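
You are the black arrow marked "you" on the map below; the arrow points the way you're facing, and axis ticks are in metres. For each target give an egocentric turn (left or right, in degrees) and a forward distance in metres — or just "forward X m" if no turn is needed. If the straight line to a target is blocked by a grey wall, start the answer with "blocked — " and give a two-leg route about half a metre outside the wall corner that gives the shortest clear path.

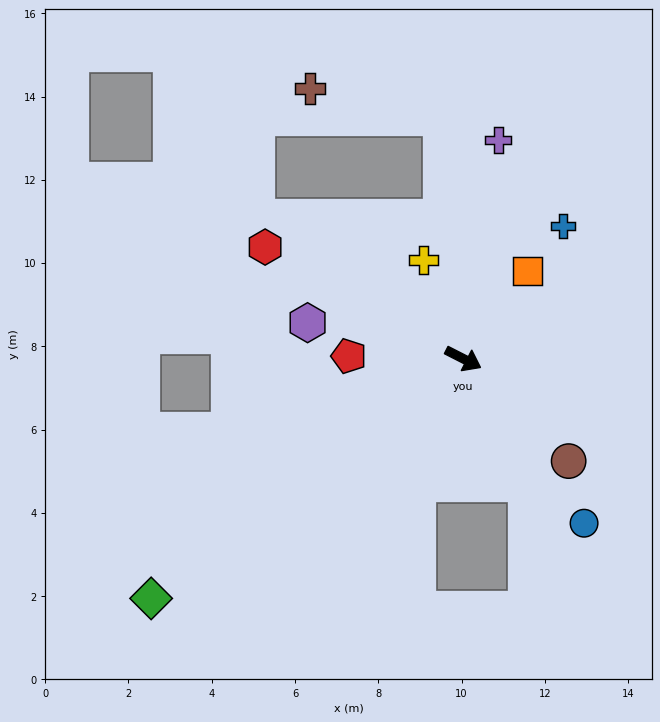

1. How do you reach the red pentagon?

turn right 154°, forward 2.8 m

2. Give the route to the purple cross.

turn left 108°, forward 5.3 m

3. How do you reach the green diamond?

turn right 115°, forward 9.5 m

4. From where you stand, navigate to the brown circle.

turn right 17°, forward 3.5 m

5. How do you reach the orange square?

turn left 81°, forward 2.6 m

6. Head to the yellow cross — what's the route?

turn left 139°, forward 2.6 m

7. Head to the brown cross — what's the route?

blocked — turn left 122°, forward 5.8 m, then turn left 72°, forward 3.2 m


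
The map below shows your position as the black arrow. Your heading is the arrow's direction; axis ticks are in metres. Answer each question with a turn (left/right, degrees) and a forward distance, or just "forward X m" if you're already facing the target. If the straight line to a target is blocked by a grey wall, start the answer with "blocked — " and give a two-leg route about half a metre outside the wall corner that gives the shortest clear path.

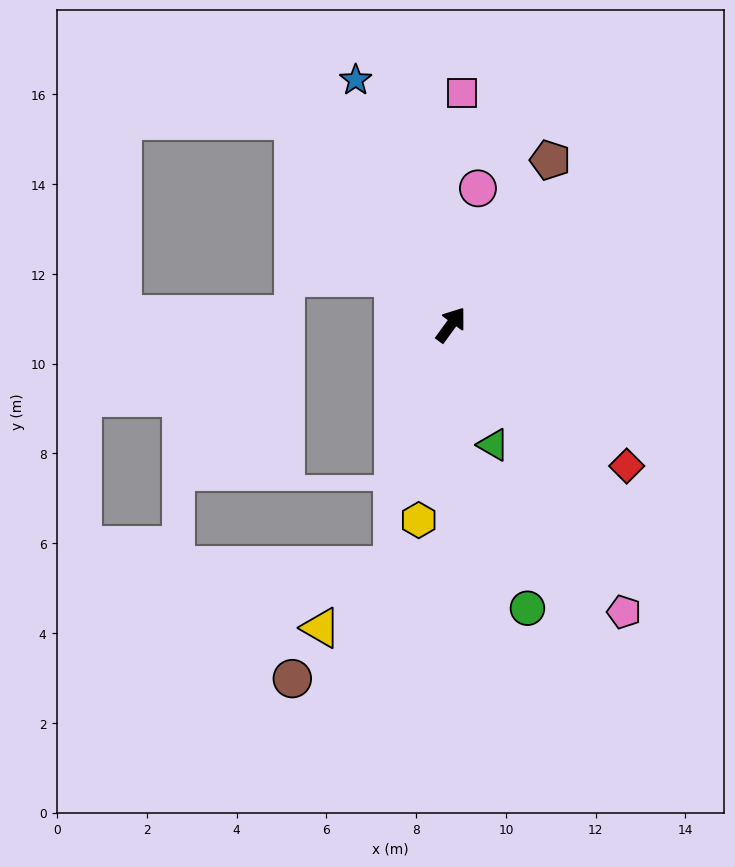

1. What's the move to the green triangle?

turn right 124°, forward 2.8 m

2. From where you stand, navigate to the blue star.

turn left 57°, forward 5.9 m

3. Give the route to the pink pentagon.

turn right 113°, forward 7.5 m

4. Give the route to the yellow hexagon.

turn right 153°, forward 4.4 m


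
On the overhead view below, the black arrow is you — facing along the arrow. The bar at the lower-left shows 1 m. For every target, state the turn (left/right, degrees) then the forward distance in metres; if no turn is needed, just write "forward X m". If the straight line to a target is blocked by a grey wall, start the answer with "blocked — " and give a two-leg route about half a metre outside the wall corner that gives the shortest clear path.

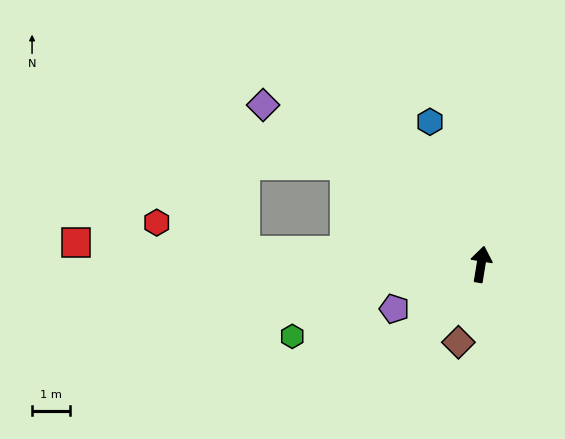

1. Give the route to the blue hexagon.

turn left 29°, forward 4.0 m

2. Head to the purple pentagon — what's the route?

turn left 126°, forward 2.5 m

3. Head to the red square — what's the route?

turn left 96°, forward 10.6 m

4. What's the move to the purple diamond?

turn left 63°, forward 7.0 m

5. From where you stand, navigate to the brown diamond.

turn left 173°, forward 2.1 m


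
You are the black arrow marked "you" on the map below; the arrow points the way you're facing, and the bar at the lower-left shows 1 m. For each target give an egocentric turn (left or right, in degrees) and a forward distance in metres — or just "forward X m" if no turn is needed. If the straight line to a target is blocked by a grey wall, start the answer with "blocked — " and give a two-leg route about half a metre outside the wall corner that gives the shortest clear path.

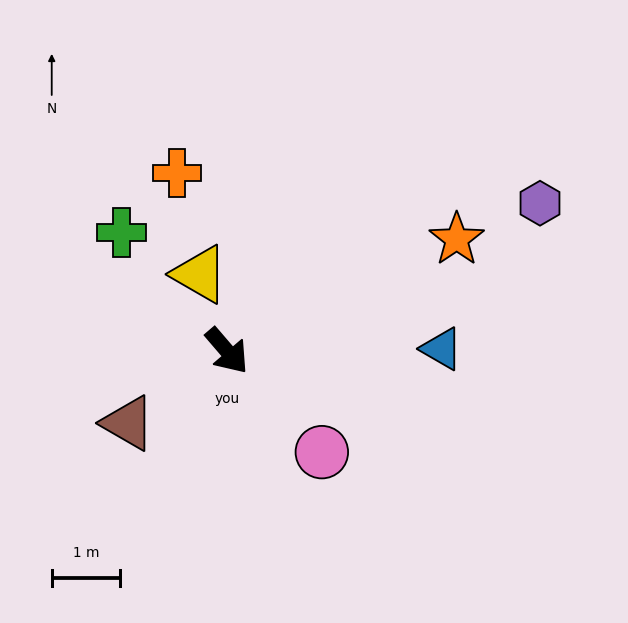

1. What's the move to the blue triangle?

turn left 50°, forward 3.2 m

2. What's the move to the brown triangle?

turn right 95°, forward 1.8 m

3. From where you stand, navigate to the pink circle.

turn left 3°, forward 2.0 m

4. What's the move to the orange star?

turn left 75°, forward 3.7 m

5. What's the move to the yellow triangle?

turn left 159°, forward 1.2 m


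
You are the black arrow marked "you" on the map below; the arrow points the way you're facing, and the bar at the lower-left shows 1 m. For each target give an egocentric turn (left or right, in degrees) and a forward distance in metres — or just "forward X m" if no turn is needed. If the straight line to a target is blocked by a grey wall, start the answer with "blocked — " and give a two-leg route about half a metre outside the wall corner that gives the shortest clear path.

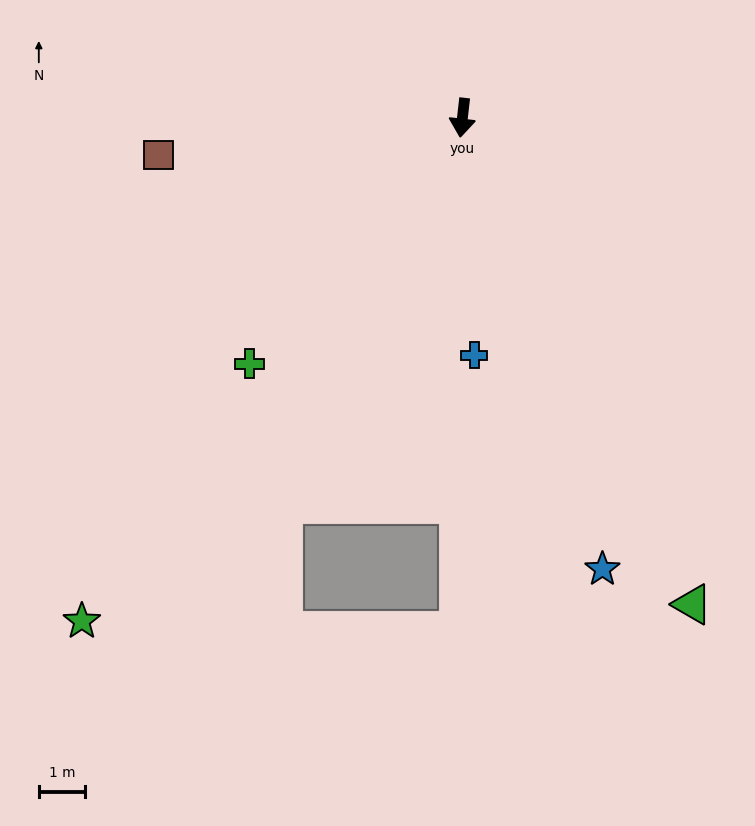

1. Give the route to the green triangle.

turn left 32°, forward 11.6 m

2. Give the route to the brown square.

turn right 77°, forward 6.6 m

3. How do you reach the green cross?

turn right 34°, forward 7.0 m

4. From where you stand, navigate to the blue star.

turn left 24°, forward 10.2 m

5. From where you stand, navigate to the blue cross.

turn left 9°, forward 5.1 m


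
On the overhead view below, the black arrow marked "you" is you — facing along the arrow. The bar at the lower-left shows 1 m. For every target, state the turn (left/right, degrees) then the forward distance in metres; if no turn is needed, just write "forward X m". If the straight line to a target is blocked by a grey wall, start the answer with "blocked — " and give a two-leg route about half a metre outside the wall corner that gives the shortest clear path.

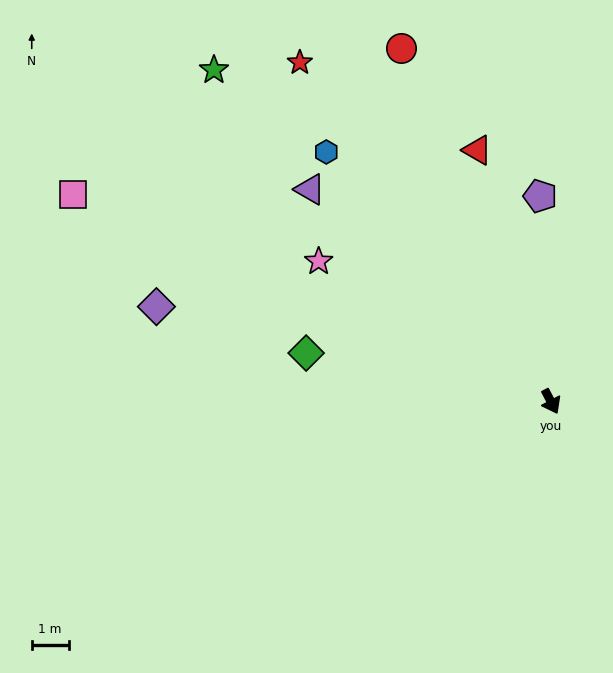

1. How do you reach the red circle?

turn left 175°, forward 10.4 m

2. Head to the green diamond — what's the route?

turn right 129°, forward 6.8 m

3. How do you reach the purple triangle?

turn right 159°, forward 8.7 m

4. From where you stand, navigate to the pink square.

turn right 141°, forward 14.2 m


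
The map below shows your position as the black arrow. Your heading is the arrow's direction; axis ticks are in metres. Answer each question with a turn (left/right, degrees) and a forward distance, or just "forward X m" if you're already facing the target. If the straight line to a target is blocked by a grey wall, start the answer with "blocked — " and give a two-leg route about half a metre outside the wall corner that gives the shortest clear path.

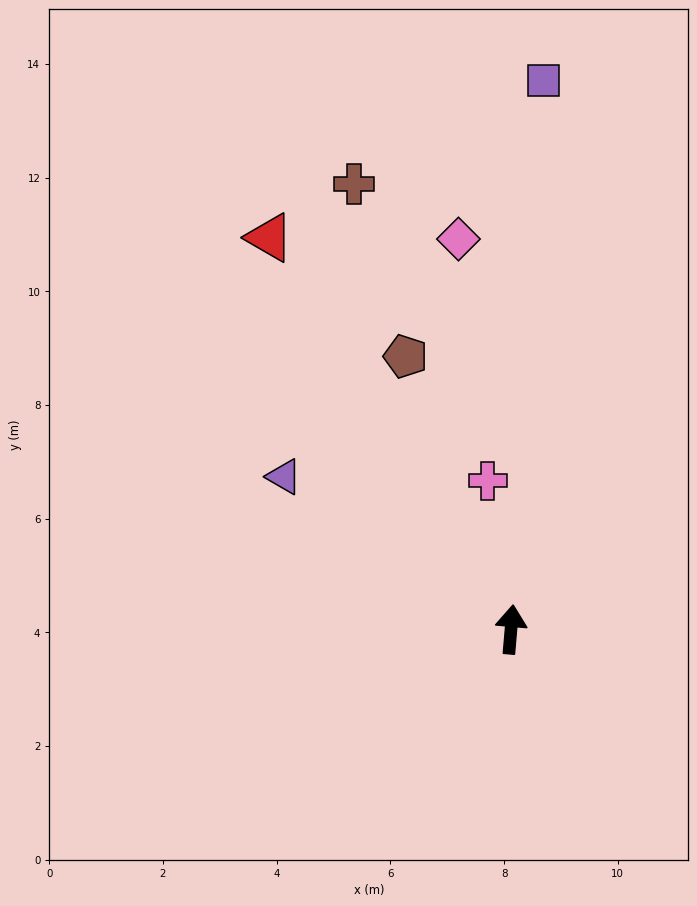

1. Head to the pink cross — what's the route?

turn left 14°, forward 2.6 m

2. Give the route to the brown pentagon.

turn left 26°, forward 5.1 m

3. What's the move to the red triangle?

turn left 37°, forward 8.1 m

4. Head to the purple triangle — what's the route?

turn left 61°, forward 4.8 m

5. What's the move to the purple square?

forward 9.7 m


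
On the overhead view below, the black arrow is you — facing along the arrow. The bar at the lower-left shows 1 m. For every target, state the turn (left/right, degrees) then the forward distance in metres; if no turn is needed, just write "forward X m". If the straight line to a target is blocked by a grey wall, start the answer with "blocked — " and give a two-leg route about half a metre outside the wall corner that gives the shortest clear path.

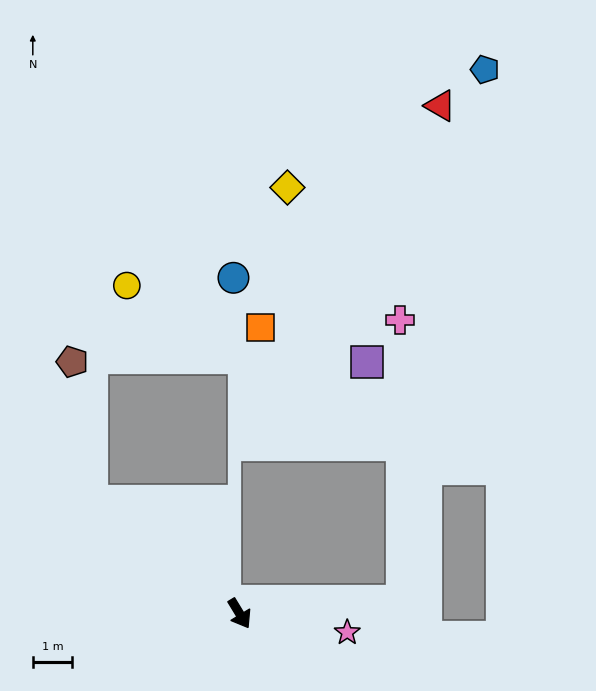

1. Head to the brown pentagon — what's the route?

blocked — turn right 158°, forward 4.7 m, then turn right 46°, forward 3.6 m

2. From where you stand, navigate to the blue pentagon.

blocked — turn left 63°, forward 4.1 m, then turn left 77°, forward 13.6 m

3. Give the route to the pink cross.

blocked — turn left 63°, forward 4.1 m, then turn left 86°, forward 7.1 m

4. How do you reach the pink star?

turn left 49°, forward 2.8 m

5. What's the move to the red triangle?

blocked — turn left 63°, forward 4.1 m, then turn left 81°, forward 12.6 m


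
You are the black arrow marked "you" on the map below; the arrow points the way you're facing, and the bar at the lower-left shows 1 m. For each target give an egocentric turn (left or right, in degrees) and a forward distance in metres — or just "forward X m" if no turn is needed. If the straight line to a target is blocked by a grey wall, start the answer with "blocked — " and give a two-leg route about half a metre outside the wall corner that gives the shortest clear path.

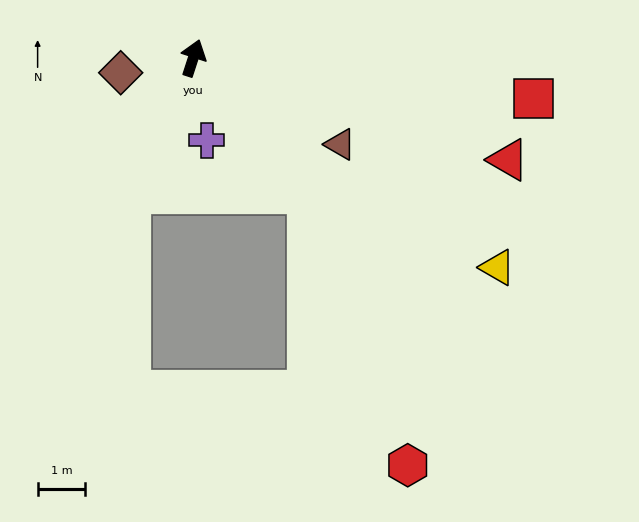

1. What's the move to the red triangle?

turn right 90°, forward 6.9 m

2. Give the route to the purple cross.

turn right 153°, forward 1.7 m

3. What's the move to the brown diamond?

turn left 120°, forward 1.6 m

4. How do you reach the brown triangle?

turn right 102°, forward 3.6 m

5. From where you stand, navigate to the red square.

turn right 79°, forward 7.2 m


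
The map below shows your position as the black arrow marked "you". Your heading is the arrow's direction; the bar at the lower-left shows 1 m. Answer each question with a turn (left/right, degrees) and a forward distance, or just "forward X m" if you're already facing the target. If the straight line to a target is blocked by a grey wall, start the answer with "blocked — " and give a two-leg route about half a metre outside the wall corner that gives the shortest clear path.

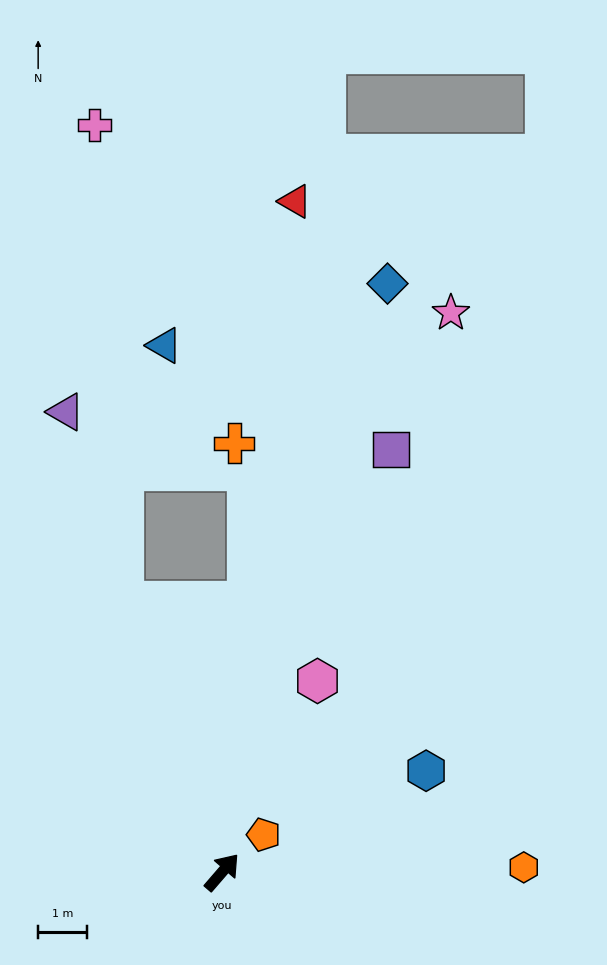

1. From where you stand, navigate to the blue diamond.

turn left 25°, forward 12.6 m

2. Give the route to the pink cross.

blocked — turn left 61°, forward 5.9 m, then turn right 17°, forward 9.8 m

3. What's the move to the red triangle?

turn left 35°, forward 13.9 m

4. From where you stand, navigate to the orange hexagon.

turn right 48°, forward 6.2 m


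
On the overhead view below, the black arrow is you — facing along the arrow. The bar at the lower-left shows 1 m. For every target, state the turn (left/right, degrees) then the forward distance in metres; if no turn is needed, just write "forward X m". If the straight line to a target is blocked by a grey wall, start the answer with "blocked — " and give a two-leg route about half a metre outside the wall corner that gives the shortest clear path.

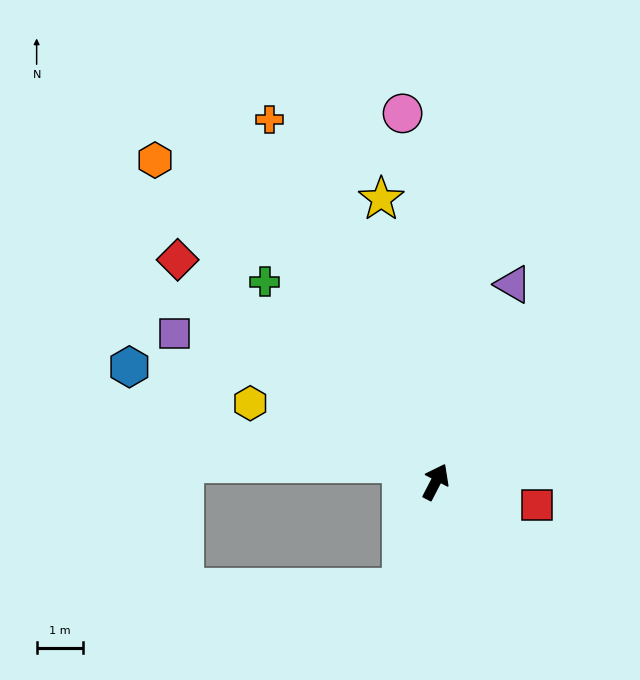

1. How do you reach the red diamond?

turn left 77°, forward 7.4 m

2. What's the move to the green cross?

turn left 68°, forward 5.7 m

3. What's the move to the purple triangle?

turn left 6°, forward 4.6 m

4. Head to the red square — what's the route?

turn right 75°, forward 2.3 m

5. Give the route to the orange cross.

turn left 52°, forward 8.7 m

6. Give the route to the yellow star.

turn left 38°, forward 6.3 m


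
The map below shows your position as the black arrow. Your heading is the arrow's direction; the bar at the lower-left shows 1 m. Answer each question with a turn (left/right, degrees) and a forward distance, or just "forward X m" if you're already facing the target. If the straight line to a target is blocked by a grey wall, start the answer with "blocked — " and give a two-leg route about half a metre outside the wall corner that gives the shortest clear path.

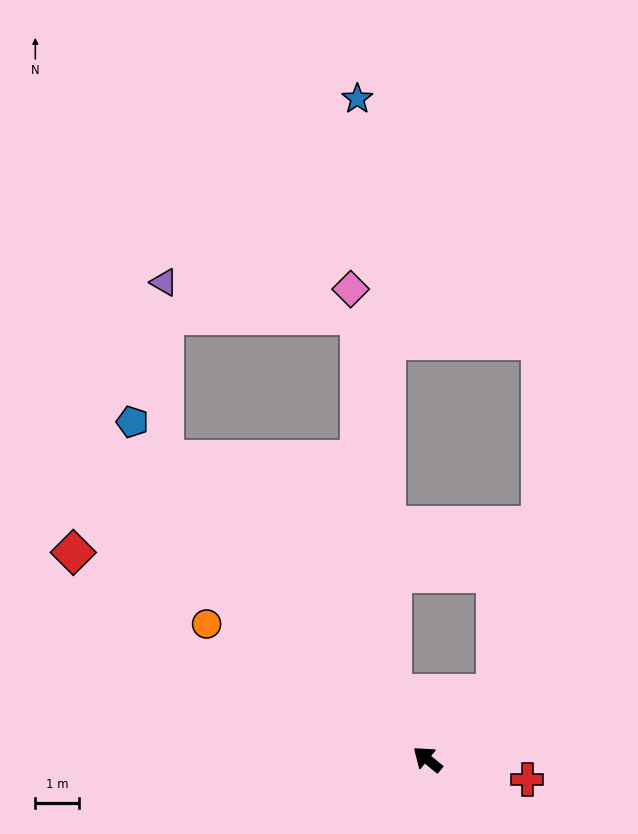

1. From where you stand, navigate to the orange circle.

turn left 8°, forward 6.0 m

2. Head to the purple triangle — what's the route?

blocked — turn right 10°, forward 9.2 m, then turn right 40°, forward 4.1 m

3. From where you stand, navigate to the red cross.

turn right 152°, forward 2.3 m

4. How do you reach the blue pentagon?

turn right 9°, forward 10.3 m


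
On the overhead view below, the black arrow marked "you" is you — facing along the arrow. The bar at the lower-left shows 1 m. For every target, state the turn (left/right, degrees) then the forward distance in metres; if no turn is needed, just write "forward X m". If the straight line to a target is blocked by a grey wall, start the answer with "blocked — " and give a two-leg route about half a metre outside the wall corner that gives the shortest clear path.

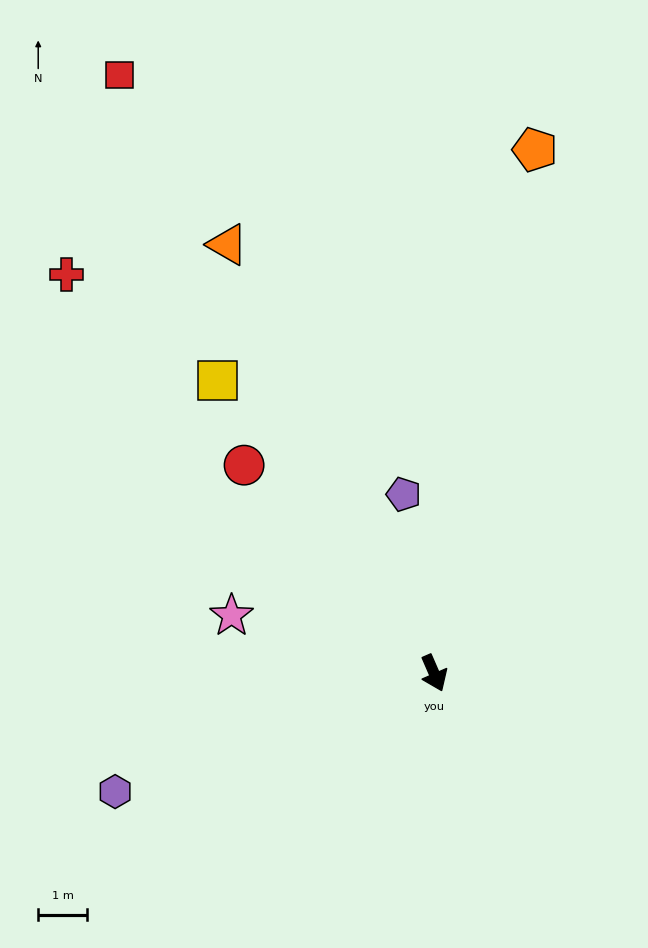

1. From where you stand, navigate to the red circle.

turn right 161°, forward 5.8 m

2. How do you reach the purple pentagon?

turn left 166°, forward 3.7 m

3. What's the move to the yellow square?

turn right 167°, forward 7.5 m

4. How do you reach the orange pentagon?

turn left 146°, forward 11.0 m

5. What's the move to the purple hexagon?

turn right 93°, forward 7.0 m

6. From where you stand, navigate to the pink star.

turn right 129°, forward 4.3 m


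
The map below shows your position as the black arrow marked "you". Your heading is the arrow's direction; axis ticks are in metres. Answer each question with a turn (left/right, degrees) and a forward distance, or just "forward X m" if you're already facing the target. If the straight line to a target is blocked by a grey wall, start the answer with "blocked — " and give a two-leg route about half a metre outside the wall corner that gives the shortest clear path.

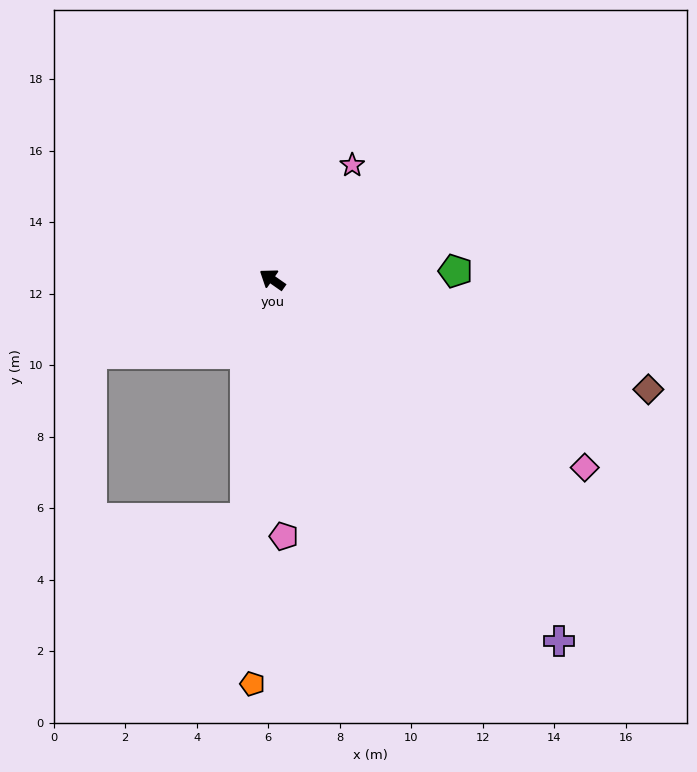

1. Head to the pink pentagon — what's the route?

turn left 128°, forward 7.2 m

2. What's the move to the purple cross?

turn left 163°, forward 12.9 m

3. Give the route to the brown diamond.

turn right 161°, forward 11.0 m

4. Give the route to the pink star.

turn right 90°, forward 3.9 m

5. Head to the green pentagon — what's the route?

turn right 142°, forward 5.1 m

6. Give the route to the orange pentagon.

turn left 122°, forward 11.3 m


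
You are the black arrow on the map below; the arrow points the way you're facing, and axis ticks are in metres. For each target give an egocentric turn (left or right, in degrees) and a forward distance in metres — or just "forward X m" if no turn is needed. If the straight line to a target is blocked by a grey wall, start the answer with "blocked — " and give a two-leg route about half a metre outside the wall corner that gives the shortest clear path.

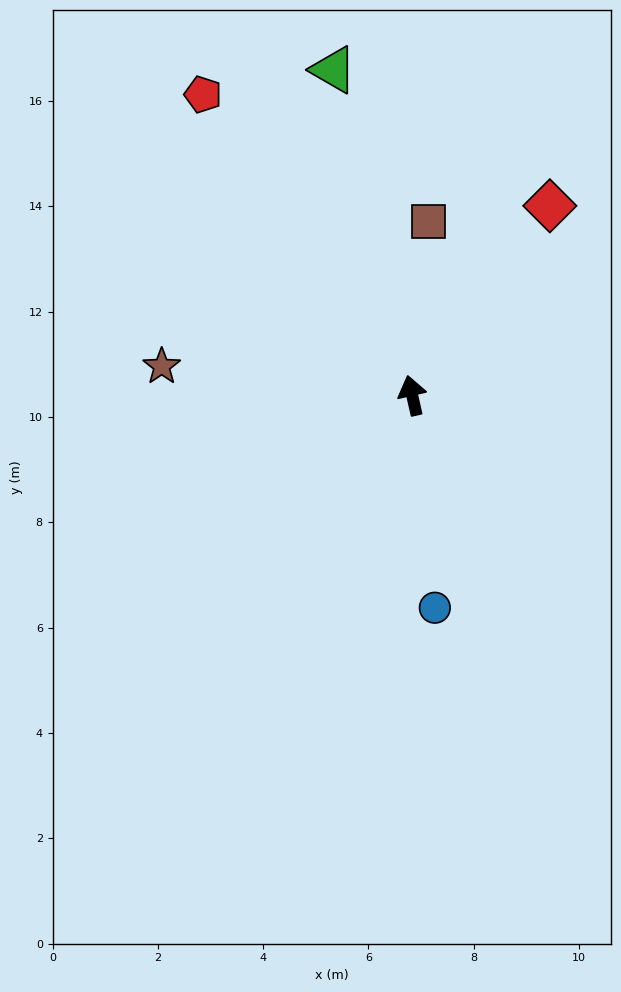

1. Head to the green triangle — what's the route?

forward 6.4 m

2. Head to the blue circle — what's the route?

turn left 173°, forward 4.1 m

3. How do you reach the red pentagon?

turn left 22°, forward 7.0 m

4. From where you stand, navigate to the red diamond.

turn right 49°, forward 4.4 m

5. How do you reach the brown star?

turn left 71°, forward 4.8 m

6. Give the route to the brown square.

turn right 18°, forward 3.3 m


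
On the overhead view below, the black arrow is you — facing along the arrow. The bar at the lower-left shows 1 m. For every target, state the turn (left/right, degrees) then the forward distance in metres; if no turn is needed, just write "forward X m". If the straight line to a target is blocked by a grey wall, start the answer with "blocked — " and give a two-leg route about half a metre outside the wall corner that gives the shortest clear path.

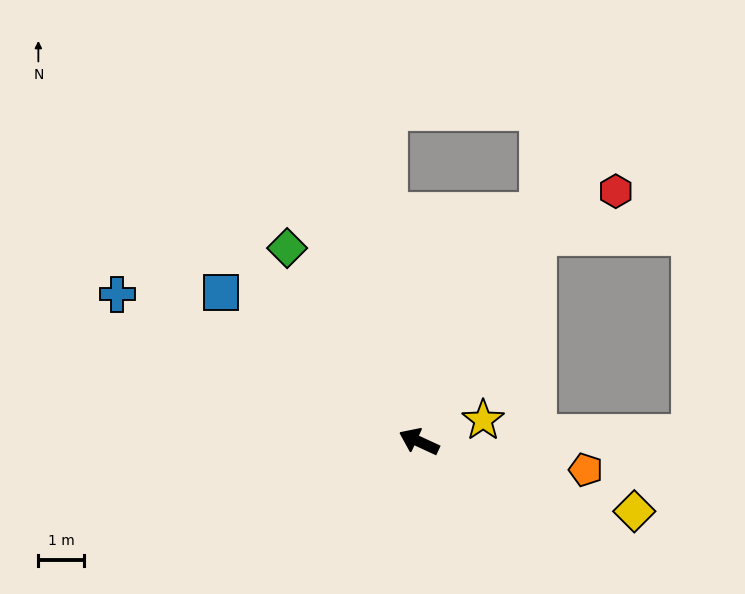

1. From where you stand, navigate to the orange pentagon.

turn right 165°, forward 3.7 m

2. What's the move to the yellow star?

turn right 137°, forward 1.5 m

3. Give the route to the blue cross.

forward 7.4 m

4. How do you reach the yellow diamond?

turn right 173°, forward 5.0 m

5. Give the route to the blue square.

turn right 12°, forward 5.5 m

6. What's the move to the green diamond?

turn right 31°, forward 5.2 m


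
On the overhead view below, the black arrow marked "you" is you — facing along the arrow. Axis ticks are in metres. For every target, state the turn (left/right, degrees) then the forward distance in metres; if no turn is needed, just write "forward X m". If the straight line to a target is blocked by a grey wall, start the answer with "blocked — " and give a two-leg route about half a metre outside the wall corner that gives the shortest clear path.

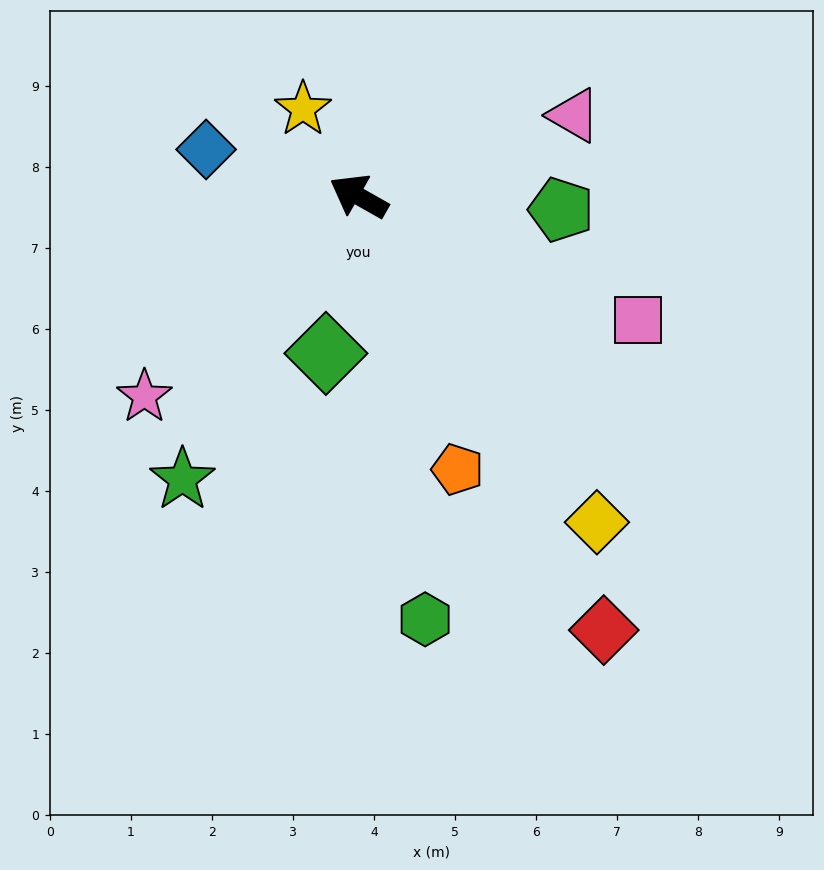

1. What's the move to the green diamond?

turn left 108°, forward 2.0 m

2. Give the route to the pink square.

turn right 174°, forward 3.8 m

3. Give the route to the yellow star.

turn right 28°, forward 1.3 m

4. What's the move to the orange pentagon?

turn left 139°, forward 3.6 m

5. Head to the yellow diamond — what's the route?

turn left 156°, forward 5.0 m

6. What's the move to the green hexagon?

turn left 128°, forward 5.3 m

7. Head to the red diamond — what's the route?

turn left 149°, forward 6.2 m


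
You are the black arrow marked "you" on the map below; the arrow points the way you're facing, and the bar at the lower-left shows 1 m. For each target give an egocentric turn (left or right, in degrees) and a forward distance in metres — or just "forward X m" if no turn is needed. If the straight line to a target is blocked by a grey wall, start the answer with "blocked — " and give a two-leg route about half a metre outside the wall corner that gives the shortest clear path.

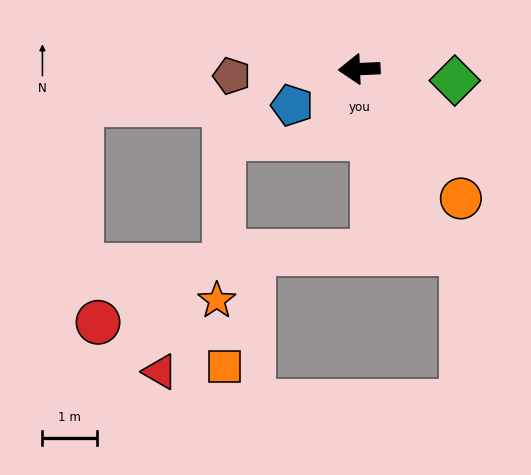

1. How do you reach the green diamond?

turn left 171°, forward 1.8 m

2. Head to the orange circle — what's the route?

turn left 126°, forward 3.0 m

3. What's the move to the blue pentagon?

turn left 26°, forward 1.4 m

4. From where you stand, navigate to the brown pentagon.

forward 2.3 m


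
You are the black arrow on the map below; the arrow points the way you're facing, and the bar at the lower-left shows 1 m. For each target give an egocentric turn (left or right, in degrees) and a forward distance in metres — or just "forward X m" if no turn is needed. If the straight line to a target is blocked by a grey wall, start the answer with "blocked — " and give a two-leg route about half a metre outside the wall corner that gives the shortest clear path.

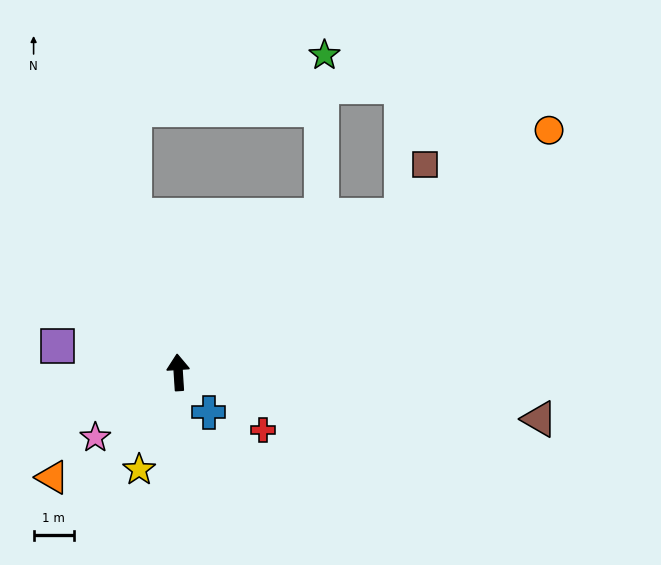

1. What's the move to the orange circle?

turn right 61°, forward 11.0 m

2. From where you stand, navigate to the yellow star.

turn left 154°, forward 2.6 m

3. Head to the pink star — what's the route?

turn left 124°, forward 2.6 m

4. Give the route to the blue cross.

turn right 146°, forward 1.3 m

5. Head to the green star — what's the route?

blocked — turn right 46°, forward 5.3 m, then turn left 41°, forward 4.0 m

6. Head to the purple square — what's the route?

turn left 74°, forward 3.1 m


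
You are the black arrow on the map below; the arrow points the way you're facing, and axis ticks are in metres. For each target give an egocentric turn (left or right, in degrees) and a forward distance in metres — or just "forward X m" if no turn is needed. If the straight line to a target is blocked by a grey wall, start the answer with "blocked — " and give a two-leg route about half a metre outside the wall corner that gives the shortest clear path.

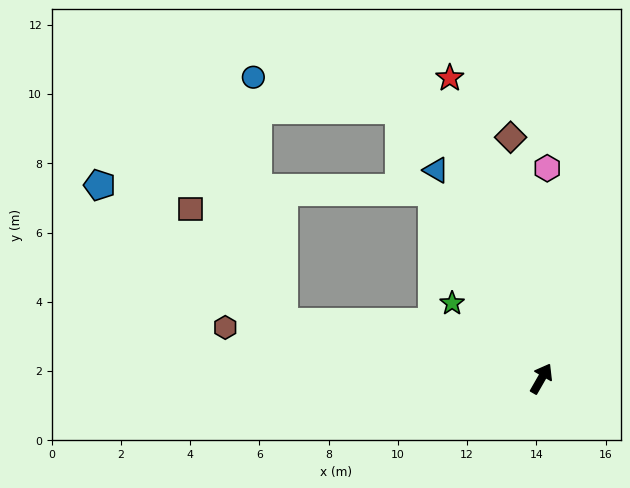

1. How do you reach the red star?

turn left 47°, forward 9.1 m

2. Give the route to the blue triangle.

turn left 57°, forward 6.7 m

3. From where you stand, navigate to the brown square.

blocked — turn left 108°, forward 7.6 m, then turn right 39°, forward 4.2 m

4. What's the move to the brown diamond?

turn left 37°, forward 7.0 m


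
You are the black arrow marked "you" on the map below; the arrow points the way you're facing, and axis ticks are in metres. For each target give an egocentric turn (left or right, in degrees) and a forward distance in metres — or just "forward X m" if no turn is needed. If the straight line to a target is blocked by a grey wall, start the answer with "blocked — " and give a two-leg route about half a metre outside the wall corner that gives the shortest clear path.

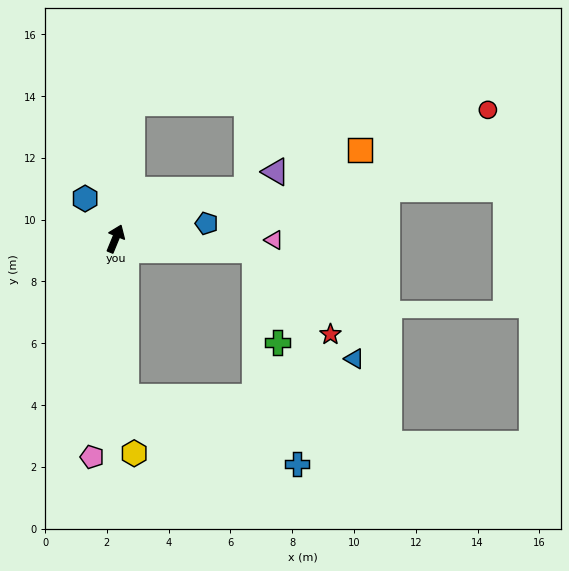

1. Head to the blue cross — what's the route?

blocked — turn right 154°, forward 5.1 m, then turn left 65°, forward 5.9 m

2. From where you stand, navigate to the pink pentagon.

turn right 164°, forward 7.1 m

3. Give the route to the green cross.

blocked — turn right 73°, forward 4.5 m, then turn right 71°, forward 3.1 m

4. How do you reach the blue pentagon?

turn right 58°, forward 3.0 m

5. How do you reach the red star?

blocked — turn right 73°, forward 4.5 m, then turn right 43°, forward 3.6 m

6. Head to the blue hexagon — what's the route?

turn left 59°, forward 1.6 m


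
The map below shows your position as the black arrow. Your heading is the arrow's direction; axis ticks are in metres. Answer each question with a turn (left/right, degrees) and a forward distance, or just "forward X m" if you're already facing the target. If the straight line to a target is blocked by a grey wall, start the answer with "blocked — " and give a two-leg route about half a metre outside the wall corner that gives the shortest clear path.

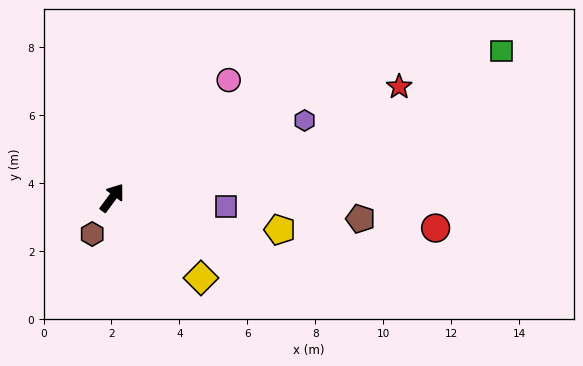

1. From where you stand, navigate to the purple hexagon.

turn right 32°, forward 6.1 m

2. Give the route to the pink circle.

turn right 8°, forward 4.9 m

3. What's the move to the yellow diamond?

turn right 96°, forward 3.5 m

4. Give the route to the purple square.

turn right 58°, forward 3.4 m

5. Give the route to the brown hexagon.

turn right 172°, forward 1.2 m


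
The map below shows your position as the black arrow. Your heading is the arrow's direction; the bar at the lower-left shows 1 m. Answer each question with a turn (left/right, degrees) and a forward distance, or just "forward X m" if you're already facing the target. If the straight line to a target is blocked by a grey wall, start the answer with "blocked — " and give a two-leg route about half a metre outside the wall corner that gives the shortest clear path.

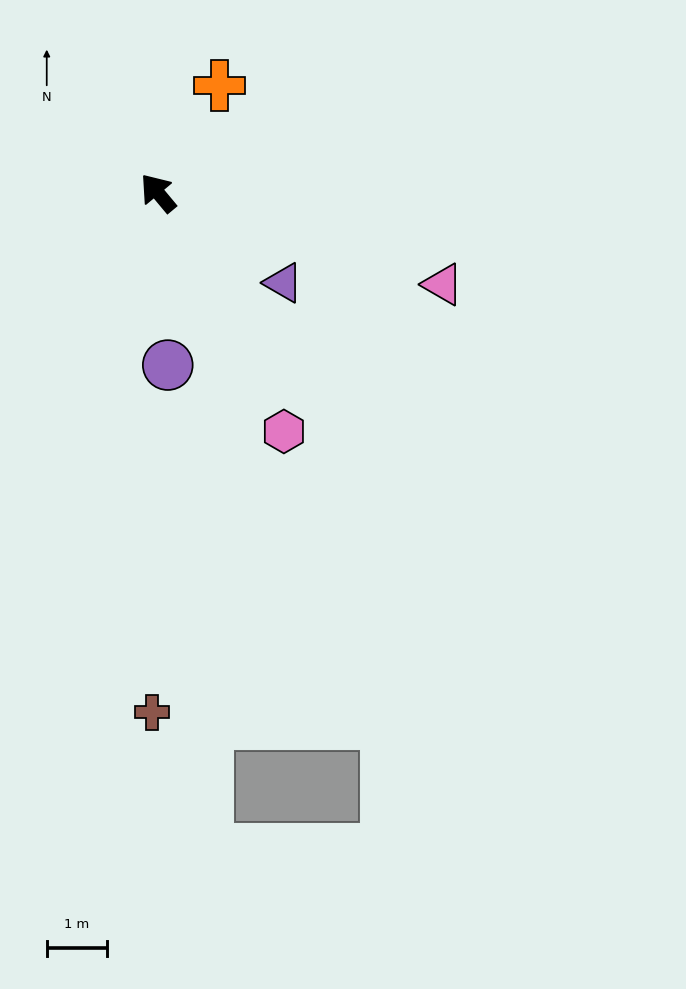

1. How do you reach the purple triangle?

turn right 165°, forward 2.6 m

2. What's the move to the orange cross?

turn right 70°, forward 2.0 m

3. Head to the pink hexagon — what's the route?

turn left 168°, forward 4.5 m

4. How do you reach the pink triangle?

turn right 148°, forward 4.9 m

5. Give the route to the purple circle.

turn left 143°, forward 2.9 m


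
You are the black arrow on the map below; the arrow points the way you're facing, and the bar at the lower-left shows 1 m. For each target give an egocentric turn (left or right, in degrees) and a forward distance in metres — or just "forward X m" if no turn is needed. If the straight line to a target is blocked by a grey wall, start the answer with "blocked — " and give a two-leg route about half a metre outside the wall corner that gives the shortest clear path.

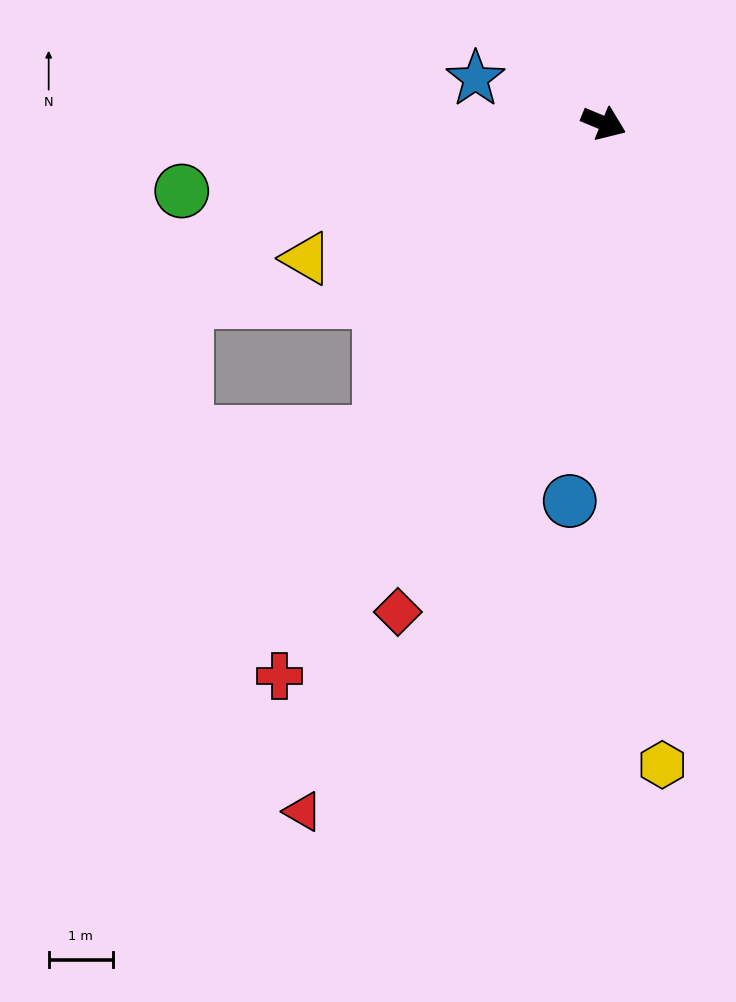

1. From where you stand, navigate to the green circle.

turn right 148°, forward 6.7 m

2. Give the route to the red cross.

turn right 98°, forward 10.0 m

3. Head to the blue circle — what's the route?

turn right 73°, forward 5.9 m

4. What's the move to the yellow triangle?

turn right 133°, forward 5.1 m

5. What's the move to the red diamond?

turn right 90°, forward 8.3 m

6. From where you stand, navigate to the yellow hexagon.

turn right 62°, forward 10.1 m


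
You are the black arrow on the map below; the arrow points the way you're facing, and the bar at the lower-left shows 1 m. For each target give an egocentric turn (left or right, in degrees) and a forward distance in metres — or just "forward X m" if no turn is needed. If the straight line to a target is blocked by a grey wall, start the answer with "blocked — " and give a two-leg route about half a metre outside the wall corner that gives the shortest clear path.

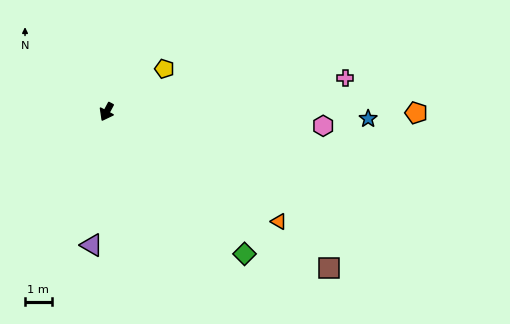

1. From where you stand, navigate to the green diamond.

turn left 72°, forward 7.4 m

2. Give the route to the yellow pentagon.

turn left 155°, forward 2.7 m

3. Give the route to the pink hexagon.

turn left 114°, forward 8.2 m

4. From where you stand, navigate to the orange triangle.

turn left 86°, forward 7.7 m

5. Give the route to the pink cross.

turn left 126°, forward 9.1 m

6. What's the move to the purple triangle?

turn left 22°, forward 5.0 m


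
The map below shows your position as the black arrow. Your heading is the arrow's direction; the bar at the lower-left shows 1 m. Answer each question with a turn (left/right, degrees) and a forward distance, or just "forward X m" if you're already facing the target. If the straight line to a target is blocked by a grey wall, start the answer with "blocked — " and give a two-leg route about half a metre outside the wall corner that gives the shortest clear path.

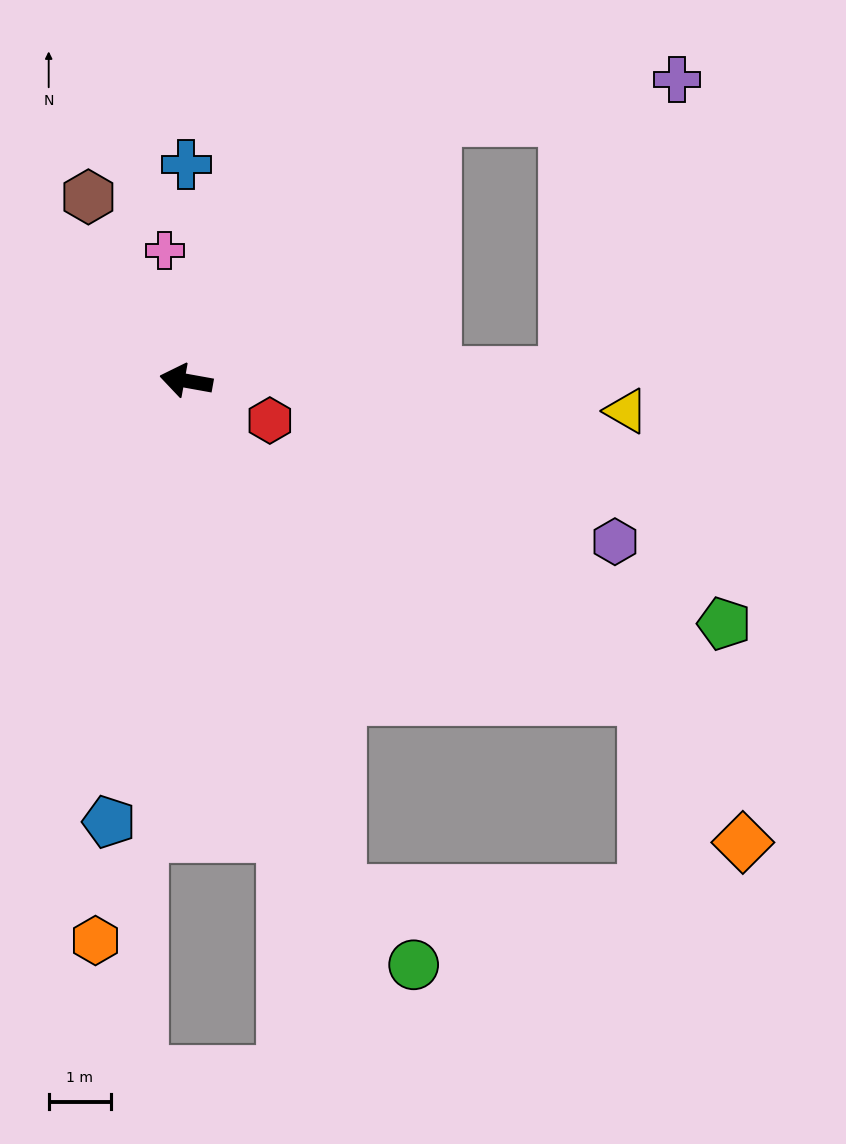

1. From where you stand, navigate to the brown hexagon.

turn right 52°, forward 3.3 m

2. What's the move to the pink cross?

turn right 70°, forward 2.1 m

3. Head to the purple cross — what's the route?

blocked — turn right 123°, forward 5.8 m, then turn right 37°, forward 3.9 m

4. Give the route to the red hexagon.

turn left 165°, forward 1.5 m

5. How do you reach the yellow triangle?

turn right 174°, forward 7.1 m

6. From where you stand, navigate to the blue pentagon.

turn left 90°, forward 7.2 m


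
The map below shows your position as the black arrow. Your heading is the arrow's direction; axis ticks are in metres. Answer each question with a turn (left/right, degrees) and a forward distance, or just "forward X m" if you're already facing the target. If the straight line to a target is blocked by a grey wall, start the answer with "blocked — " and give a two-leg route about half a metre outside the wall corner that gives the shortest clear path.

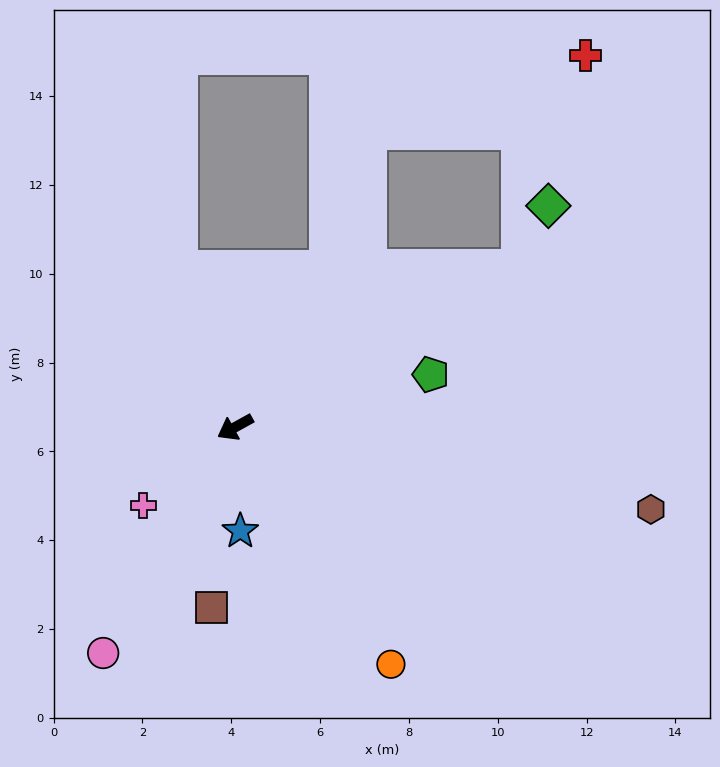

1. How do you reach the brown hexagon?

turn left 140°, forward 9.5 m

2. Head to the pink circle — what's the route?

turn left 31°, forward 5.9 m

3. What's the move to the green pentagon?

turn left 166°, forward 4.6 m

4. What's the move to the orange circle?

turn left 94°, forward 6.4 m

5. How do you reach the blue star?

turn left 64°, forward 2.3 m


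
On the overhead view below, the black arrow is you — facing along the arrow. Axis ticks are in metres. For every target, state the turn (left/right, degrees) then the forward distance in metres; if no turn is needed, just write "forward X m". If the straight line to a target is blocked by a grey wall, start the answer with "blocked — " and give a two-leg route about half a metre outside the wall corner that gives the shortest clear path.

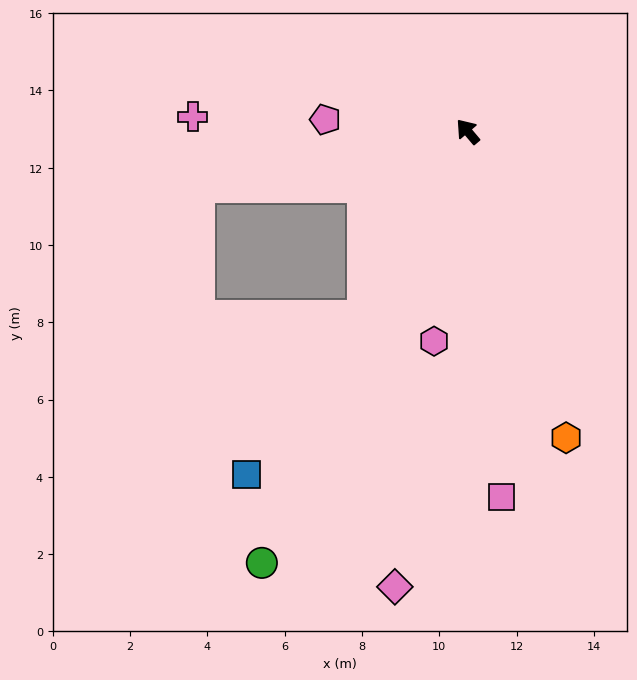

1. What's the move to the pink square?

turn left 145°, forward 9.5 m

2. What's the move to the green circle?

turn left 114°, forward 12.4 m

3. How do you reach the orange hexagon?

turn left 158°, forward 8.3 m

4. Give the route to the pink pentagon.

turn left 45°, forward 3.7 m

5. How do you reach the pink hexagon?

turn left 131°, forward 5.5 m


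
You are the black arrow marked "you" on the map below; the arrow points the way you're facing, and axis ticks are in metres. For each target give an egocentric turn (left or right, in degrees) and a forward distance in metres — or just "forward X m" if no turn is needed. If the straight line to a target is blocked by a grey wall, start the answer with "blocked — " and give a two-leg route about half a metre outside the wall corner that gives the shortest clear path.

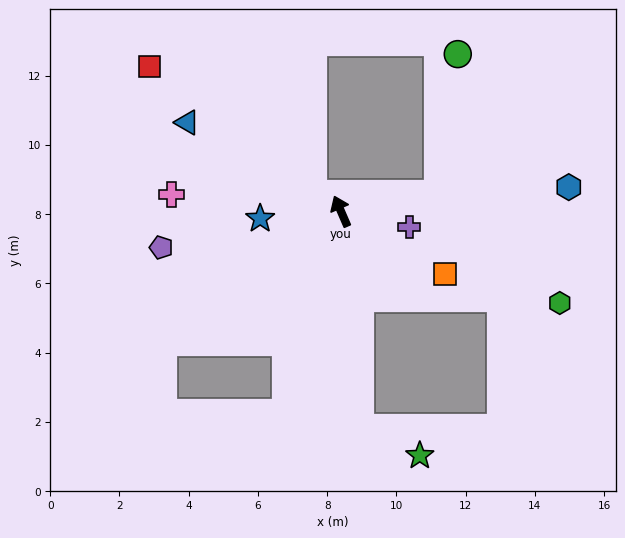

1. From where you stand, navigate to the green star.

blocked — turn left 161°, forward 6.3 m, then turn left 61°, forward 1.9 m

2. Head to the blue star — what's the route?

turn left 72°, forward 2.3 m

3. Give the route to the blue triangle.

turn left 37°, forward 5.1 m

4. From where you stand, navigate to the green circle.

blocked — turn right 104°, forward 2.9 m, then turn left 73°, forward 4.1 m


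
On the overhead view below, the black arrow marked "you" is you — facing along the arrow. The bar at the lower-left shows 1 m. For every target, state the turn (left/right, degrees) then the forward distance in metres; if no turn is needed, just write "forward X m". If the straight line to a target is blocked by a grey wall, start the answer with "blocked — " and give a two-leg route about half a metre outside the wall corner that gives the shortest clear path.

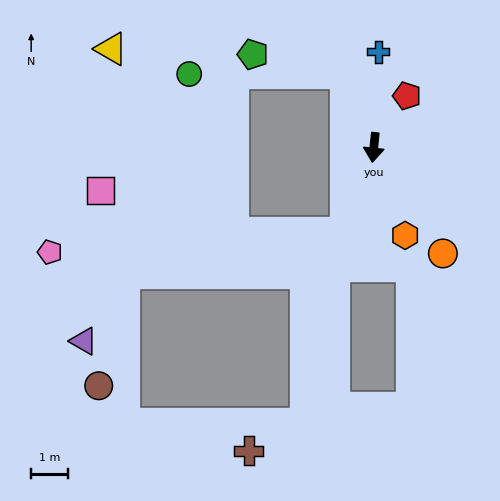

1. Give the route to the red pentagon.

turn left 153°, forward 1.6 m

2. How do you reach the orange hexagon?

turn left 25°, forward 2.5 m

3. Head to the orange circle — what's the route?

turn left 39°, forward 3.4 m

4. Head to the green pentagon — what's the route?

blocked — turn right 153°, forward 2.2 m, then turn left 58°, forward 2.5 m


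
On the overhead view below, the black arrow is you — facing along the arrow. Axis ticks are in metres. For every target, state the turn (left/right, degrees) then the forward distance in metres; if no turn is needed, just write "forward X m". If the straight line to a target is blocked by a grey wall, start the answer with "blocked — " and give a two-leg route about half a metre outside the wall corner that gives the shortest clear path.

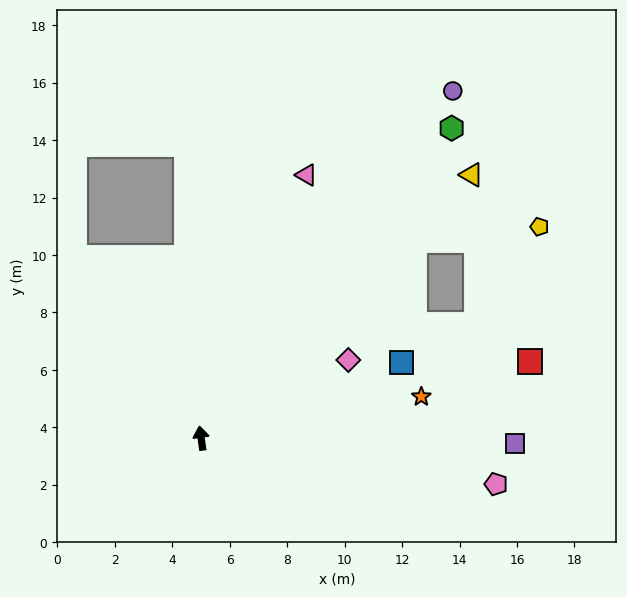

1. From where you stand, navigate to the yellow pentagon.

blocked — turn right 55°, forward 10.1 m, then turn right 37°, forward 4.4 m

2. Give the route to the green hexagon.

turn right 47°, forward 13.9 m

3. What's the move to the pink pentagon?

turn right 107°, forward 10.4 m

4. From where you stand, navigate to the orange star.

turn right 87°, forward 7.8 m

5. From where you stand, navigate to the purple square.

turn right 99°, forward 10.9 m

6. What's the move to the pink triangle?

turn right 30°, forward 9.9 m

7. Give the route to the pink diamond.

turn right 70°, forward 5.8 m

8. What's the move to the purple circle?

turn right 44°, forward 14.9 m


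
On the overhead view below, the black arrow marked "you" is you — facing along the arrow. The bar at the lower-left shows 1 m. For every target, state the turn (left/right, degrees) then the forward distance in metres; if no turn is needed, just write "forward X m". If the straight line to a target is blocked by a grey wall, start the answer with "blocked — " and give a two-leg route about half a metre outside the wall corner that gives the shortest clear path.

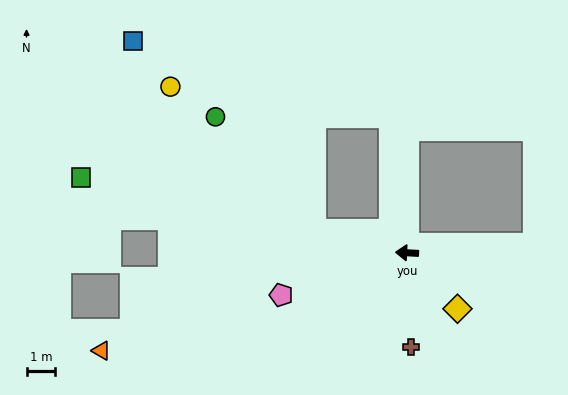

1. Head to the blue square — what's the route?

blocked — turn right 80°, forward 4.8 m, then turn left 67°, forward 9.3 m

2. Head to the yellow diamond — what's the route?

turn left 135°, forward 2.6 m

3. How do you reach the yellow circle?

blocked — turn right 80°, forward 4.8 m, then turn left 75°, forward 7.7 m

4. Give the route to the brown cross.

turn left 95°, forward 3.3 m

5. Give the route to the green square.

turn right 10°, forward 11.6 m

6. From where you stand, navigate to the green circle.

blocked — turn right 10°, forward 3.3 m, then turn right 36°, forward 5.2 m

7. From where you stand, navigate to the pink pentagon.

turn left 21°, forward 4.6 m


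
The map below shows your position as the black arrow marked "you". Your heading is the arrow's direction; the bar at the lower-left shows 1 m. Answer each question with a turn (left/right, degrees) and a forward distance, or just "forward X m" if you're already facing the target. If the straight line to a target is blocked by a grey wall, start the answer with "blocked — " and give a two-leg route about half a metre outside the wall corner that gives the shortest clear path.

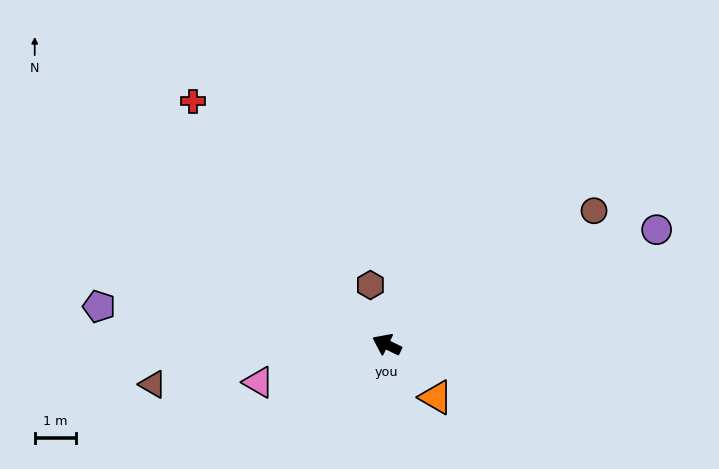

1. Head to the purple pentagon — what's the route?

turn left 18°, forward 7.1 m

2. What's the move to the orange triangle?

turn left 159°, forward 1.8 m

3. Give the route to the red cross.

turn right 26°, forward 7.6 m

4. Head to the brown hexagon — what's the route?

turn right 49°, forward 1.5 m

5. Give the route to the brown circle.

turn right 121°, forward 6.0 m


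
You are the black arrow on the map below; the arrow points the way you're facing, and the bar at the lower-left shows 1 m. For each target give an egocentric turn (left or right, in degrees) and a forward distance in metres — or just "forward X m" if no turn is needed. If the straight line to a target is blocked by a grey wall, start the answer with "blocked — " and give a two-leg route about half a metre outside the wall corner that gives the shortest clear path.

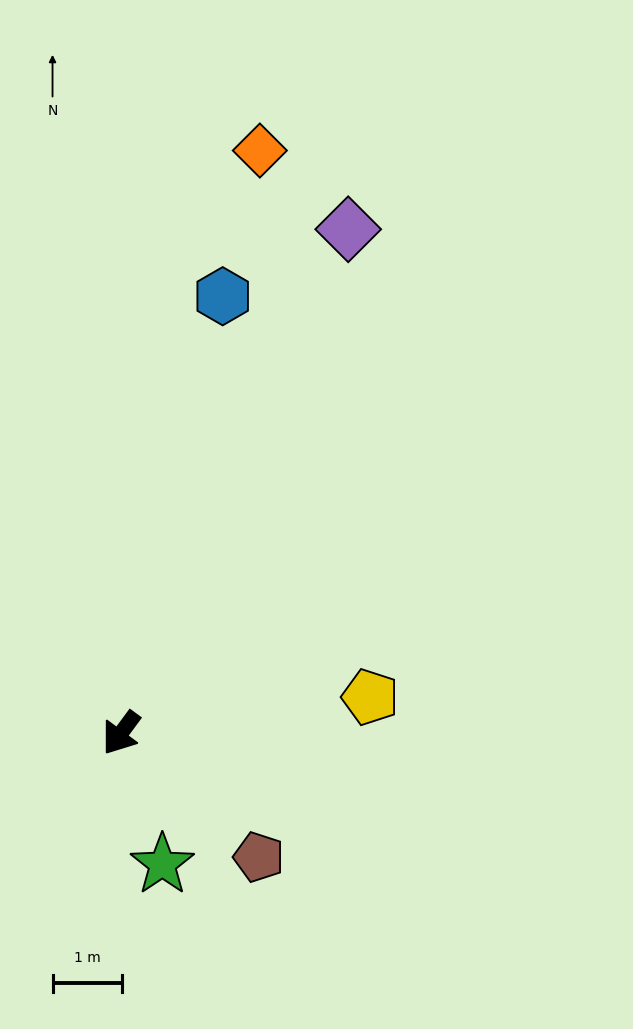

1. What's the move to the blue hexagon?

turn right 157°, forward 6.5 m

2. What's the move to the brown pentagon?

turn left 84°, forward 2.7 m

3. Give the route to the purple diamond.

turn right 168°, forward 8.0 m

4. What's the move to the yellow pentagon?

turn left 135°, forward 3.6 m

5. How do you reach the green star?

turn left 54°, forward 2.0 m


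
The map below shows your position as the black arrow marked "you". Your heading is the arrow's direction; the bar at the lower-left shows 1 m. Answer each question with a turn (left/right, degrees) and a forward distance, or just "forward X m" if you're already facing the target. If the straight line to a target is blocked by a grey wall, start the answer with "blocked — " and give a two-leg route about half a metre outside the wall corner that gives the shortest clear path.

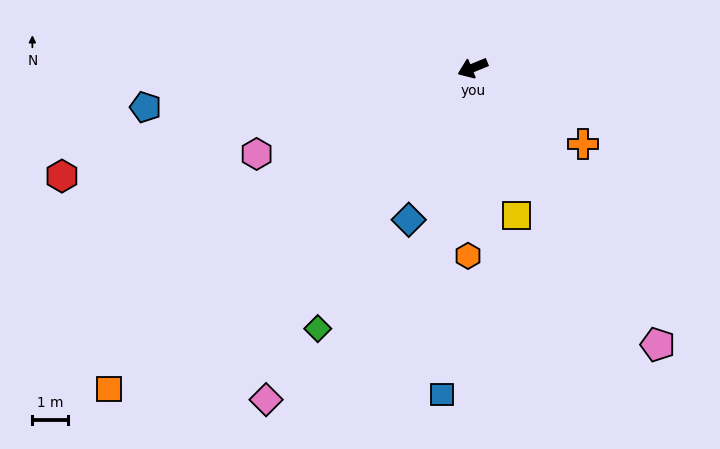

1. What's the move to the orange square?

turn left 19°, forward 13.6 m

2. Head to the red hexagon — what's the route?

turn right 8°, forward 11.9 m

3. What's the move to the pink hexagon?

forward 6.5 m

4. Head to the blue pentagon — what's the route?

turn right 15°, forward 9.2 m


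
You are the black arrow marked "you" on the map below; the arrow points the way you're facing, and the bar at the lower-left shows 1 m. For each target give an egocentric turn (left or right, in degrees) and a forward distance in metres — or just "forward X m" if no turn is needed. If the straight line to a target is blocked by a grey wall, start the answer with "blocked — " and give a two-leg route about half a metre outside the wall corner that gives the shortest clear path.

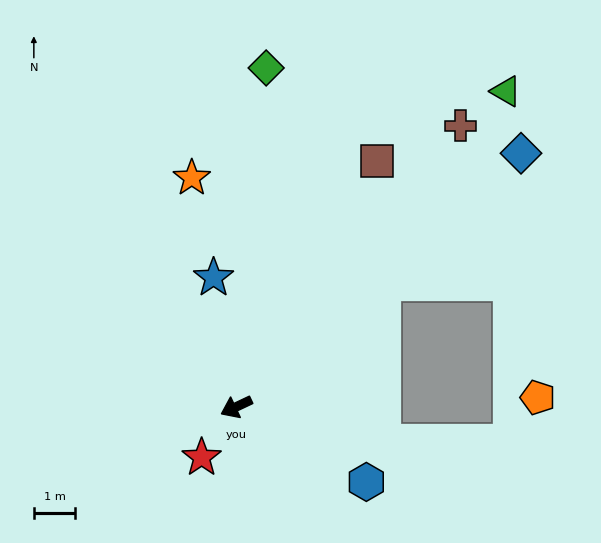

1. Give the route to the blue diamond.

turn right 164°, forward 9.2 m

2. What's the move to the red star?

turn left 30°, forward 1.5 m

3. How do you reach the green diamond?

turn right 120°, forward 8.2 m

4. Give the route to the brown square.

turn right 145°, forward 6.9 m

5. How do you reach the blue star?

turn right 105°, forward 3.2 m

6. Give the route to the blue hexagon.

turn left 125°, forward 3.6 m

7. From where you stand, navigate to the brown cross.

turn right 154°, forward 8.7 m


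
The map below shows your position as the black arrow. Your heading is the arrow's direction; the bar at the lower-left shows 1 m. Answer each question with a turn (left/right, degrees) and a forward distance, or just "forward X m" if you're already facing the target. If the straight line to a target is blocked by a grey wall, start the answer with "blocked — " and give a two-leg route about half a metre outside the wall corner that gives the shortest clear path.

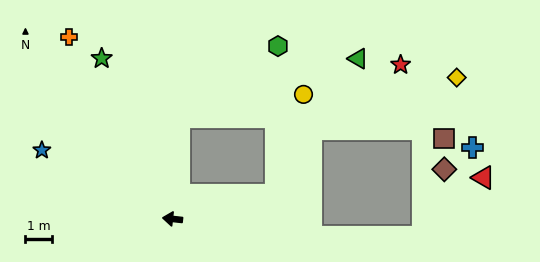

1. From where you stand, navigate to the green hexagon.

blocked — turn right 88°, forward 3.9 m, then turn right 50°, forward 4.6 m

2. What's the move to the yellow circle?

blocked — turn right 160°, forward 4.1 m, then turn left 61°, forward 4.0 m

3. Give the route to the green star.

turn right 60°, forward 6.7 m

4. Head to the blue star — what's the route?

turn right 21°, forward 5.6 m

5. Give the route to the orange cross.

turn right 54°, forward 8.0 m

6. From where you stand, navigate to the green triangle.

blocked — turn right 88°, forward 3.9 m, then turn right 68°, forward 7.2 m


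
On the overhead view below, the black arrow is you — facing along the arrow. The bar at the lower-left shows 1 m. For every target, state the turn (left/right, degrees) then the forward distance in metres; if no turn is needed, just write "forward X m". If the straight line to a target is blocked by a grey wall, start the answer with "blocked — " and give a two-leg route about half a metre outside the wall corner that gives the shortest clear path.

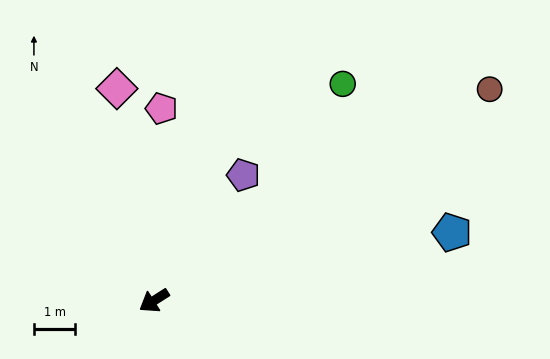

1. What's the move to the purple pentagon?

turn right 158°, forward 3.7 m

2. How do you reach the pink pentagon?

turn right 125°, forward 4.7 m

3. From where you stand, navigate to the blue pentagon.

turn left 160°, forward 7.4 m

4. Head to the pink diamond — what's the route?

turn right 113°, forward 5.2 m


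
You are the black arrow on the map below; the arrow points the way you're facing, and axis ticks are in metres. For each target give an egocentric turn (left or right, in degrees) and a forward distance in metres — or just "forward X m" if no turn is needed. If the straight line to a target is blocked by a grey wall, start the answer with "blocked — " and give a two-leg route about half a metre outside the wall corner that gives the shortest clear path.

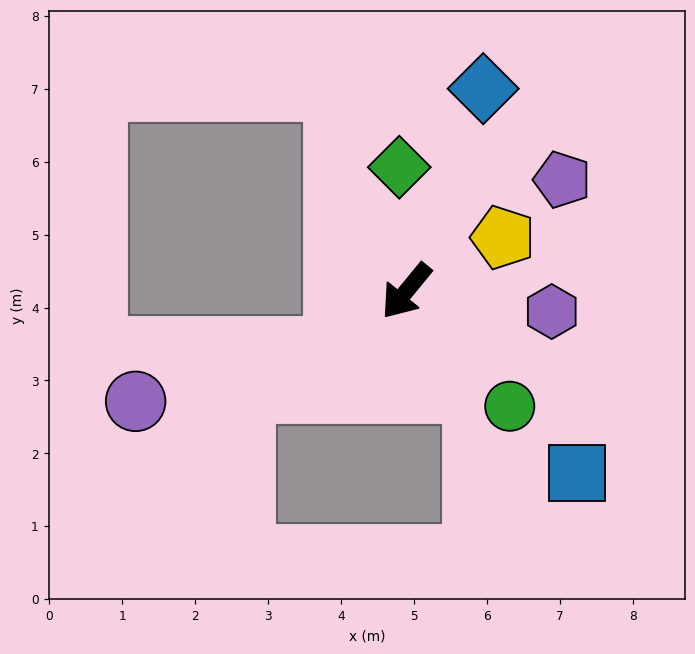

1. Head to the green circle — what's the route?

turn left 81°, forward 2.1 m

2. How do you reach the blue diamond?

turn right 161°, forward 3.0 m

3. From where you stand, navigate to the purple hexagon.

turn left 121°, forward 2.0 m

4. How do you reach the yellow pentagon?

turn left 158°, forward 1.5 m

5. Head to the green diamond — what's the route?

turn right 137°, forward 1.7 m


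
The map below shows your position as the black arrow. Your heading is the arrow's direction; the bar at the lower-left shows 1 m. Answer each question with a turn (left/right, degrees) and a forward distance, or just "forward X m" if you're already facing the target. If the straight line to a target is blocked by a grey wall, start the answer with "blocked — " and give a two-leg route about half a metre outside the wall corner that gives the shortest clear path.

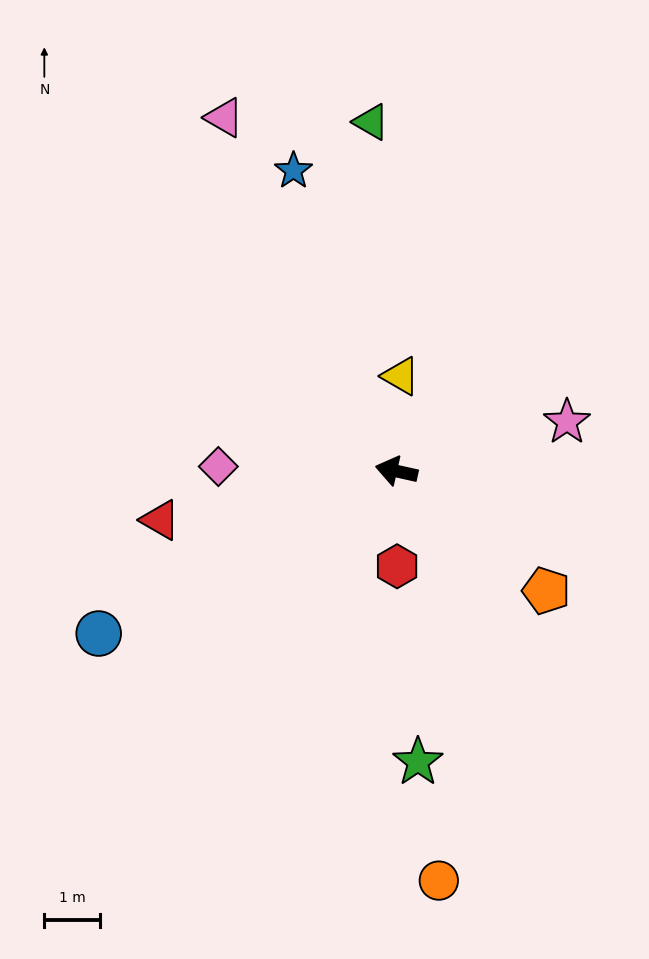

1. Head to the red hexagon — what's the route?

turn left 103°, forward 1.7 m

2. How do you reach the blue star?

turn right 59°, forward 5.7 m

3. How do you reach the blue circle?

turn left 41°, forward 6.1 m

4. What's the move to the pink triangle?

turn right 51°, forward 7.1 m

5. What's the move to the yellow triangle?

turn right 80°, forward 1.7 m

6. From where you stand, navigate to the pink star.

turn right 151°, forward 3.2 m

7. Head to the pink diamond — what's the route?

turn left 11°, forward 3.2 m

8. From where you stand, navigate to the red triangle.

turn left 24°, forward 4.4 m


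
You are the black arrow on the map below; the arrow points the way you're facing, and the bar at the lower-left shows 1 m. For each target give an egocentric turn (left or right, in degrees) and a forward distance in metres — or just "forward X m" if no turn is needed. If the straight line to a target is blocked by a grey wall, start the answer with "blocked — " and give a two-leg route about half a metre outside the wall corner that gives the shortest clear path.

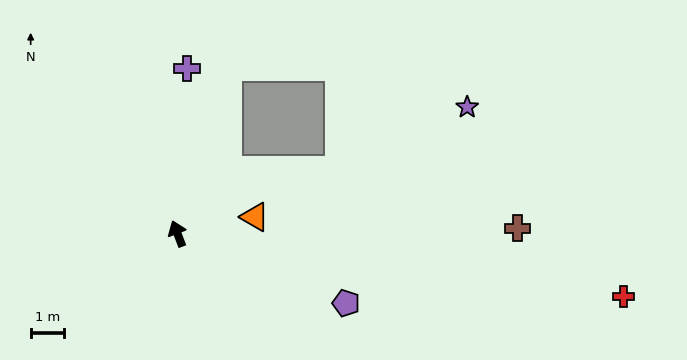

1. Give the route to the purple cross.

turn right 24°, forward 4.9 m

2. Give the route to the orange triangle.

turn right 99°, forward 2.3 m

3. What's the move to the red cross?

turn right 119°, forward 13.3 m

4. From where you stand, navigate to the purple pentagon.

turn right 133°, forward 5.4 m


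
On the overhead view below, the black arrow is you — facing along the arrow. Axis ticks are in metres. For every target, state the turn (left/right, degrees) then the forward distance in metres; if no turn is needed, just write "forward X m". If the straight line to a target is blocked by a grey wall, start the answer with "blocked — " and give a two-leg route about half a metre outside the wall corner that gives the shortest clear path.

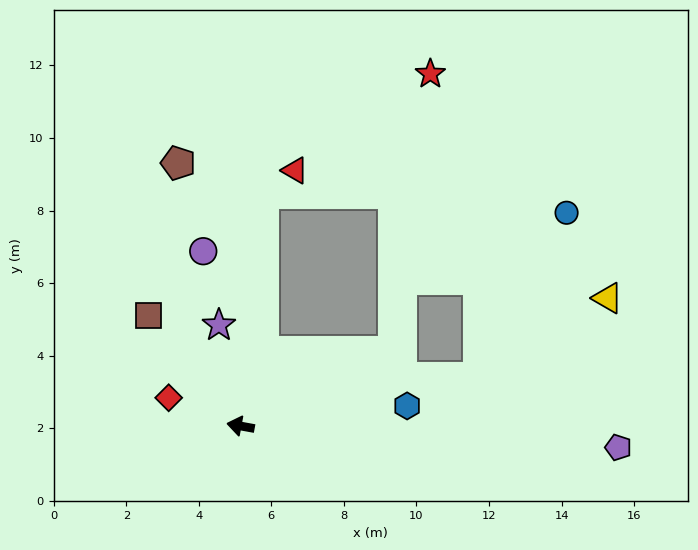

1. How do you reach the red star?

blocked — turn right 144°, forward 4.7 m, then turn left 57°, forward 7.7 m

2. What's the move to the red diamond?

turn right 11°, forward 2.1 m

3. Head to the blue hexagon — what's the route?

turn right 163°, forward 4.6 m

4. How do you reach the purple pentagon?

turn right 173°, forward 10.4 m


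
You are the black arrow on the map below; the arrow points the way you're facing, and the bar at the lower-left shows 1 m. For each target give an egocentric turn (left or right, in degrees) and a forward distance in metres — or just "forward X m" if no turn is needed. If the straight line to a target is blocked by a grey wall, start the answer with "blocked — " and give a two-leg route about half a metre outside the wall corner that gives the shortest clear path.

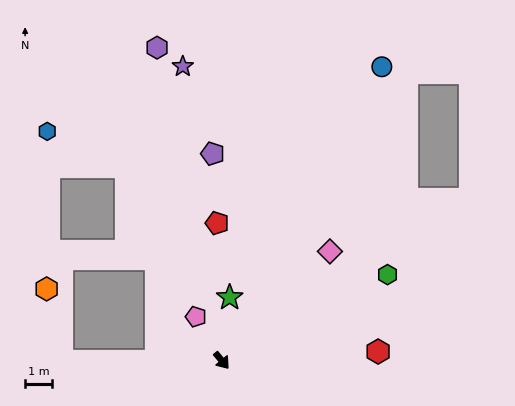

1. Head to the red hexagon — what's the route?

turn left 54°, forward 5.8 m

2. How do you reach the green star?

turn left 133°, forward 2.4 m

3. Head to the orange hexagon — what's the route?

blocked — turn right 129°, forward 6.0 m, then turn right 79°, forward 2.7 m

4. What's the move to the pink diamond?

turn left 96°, forward 5.7 m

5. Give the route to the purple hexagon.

turn left 152°, forward 11.9 m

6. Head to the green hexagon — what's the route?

turn left 78°, forward 7.0 m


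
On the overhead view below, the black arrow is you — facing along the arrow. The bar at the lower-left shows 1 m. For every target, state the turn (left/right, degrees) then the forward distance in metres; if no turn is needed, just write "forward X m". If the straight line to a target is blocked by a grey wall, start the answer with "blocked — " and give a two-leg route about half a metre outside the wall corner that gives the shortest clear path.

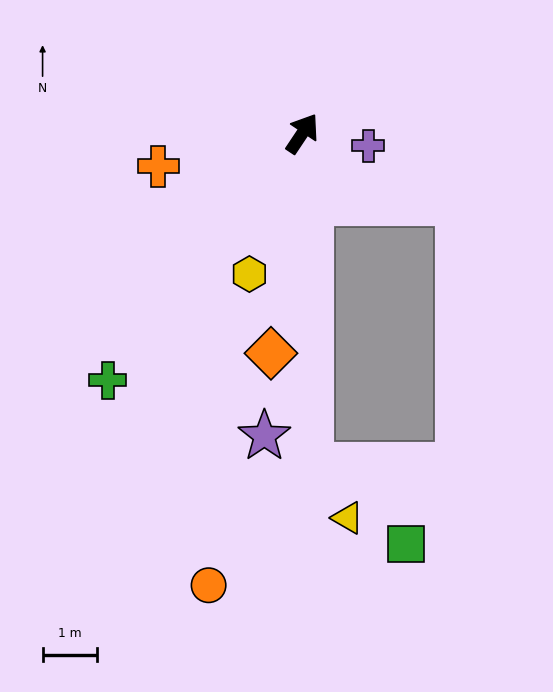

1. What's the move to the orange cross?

turn left 137°, forward 2.7 m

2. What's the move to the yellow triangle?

blocked — turn right 145°, forward 6.1 m, then turn left 35°, forward 1.2 m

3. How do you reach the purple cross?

turn right 67°, forward 1.2 m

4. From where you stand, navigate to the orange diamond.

turn right 154°, forward 4.1 m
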